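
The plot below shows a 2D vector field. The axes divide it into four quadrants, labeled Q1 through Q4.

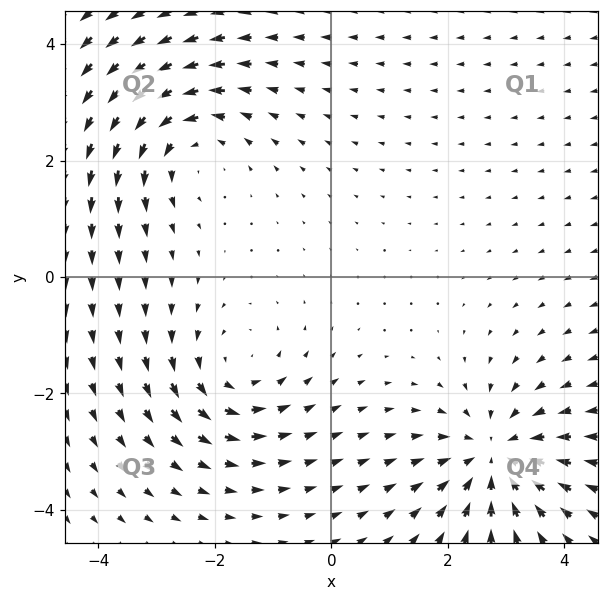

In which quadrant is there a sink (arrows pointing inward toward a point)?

Q4

The sink sits at approximately (2.8, -3.1), which lies in quadrant Q4. The divergence there is about -4, negative as expected for a sink.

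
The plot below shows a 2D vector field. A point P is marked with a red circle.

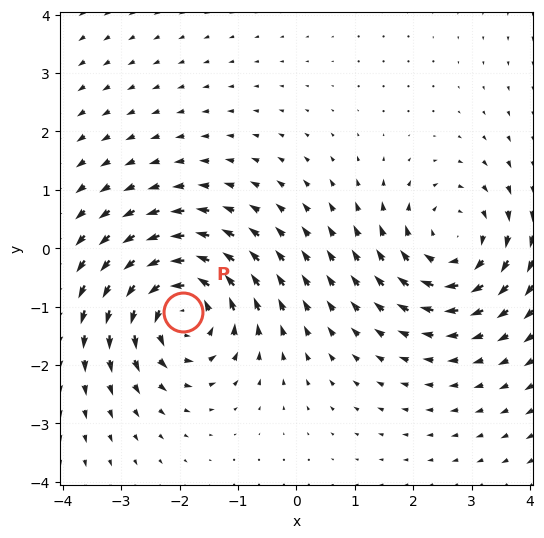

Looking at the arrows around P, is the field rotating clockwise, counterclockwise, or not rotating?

counterclockwise

Near P at (-1.9, -1.1) the arrows circulate counterclockwise. The curl (z-component) there is about +5; positive curl means counterclockwise rotation.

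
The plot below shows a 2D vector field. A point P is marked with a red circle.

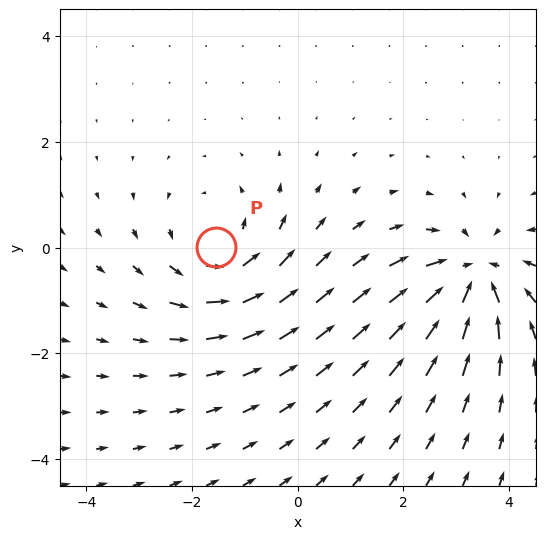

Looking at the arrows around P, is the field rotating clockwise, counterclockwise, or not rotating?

counterclockwise

Near P at (-1.5, 0.0) the arrows circulate counterclockwise. The curl (z-component) there is about +3; positive curl means counterclockwise rotation.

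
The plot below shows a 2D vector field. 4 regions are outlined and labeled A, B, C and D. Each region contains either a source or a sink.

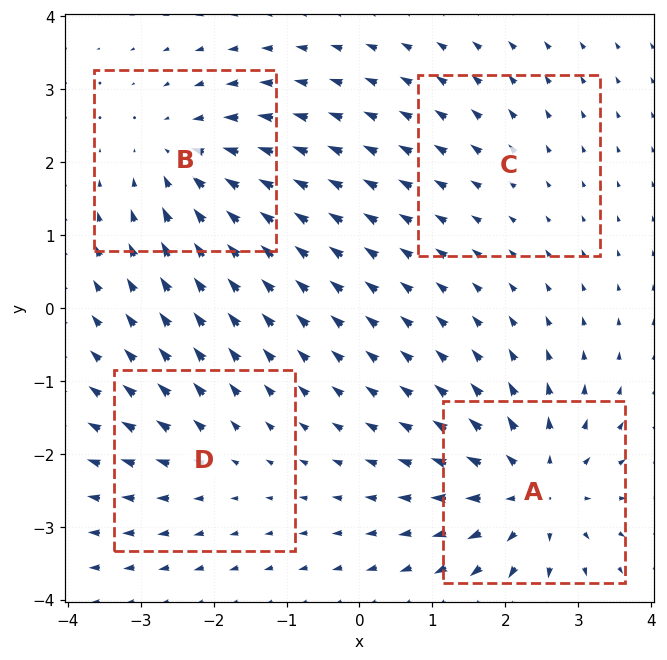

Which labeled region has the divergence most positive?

Divergence at each region's feature centre — A: about +7, B: about -5, C: about +2, D: about +3. Region A is most positive.

A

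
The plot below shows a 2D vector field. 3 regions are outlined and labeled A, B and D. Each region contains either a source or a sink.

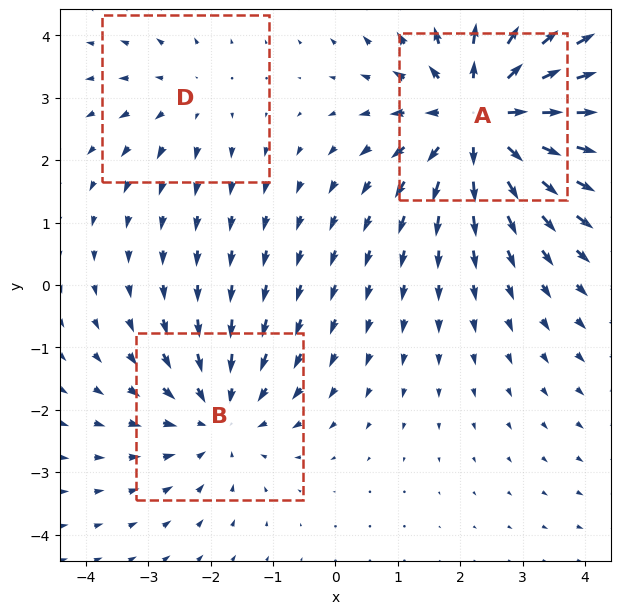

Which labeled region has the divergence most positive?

A

Divergence at each region's feature centre — A: about +4, B: about -3, D: about +2. Region A is most positive.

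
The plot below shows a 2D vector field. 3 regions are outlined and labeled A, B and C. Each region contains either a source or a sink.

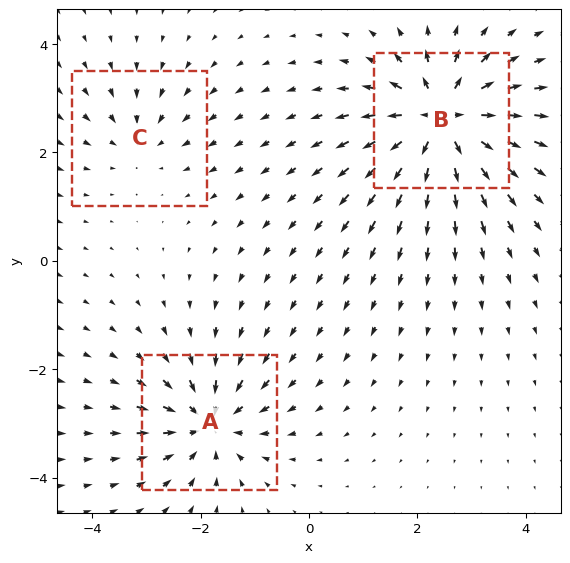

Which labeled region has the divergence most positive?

B

Divergence at each region's feature centre — A: about -4, B: about +6, C: about -2. Region B is most positive.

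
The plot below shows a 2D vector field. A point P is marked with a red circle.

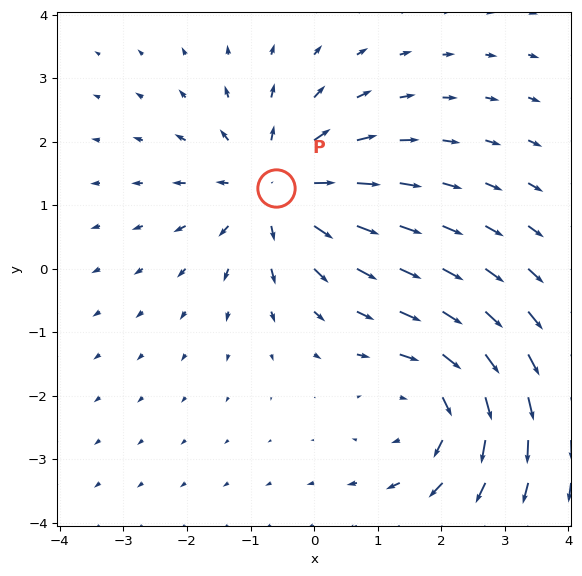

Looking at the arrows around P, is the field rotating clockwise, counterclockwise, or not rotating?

Near P at (-0.6, 1.3) the arrows show no circulation. The curl there is ≈0.

not rotating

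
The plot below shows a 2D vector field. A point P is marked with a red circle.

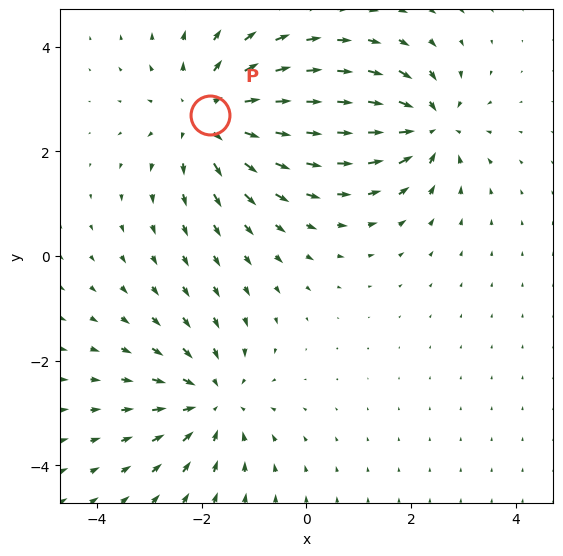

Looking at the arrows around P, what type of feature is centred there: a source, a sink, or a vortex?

source

At P (-1.8, 2.7) the arrows spread outward. Divergence about +4, curl ≈0 — positive divergence with near-zero curl is a source.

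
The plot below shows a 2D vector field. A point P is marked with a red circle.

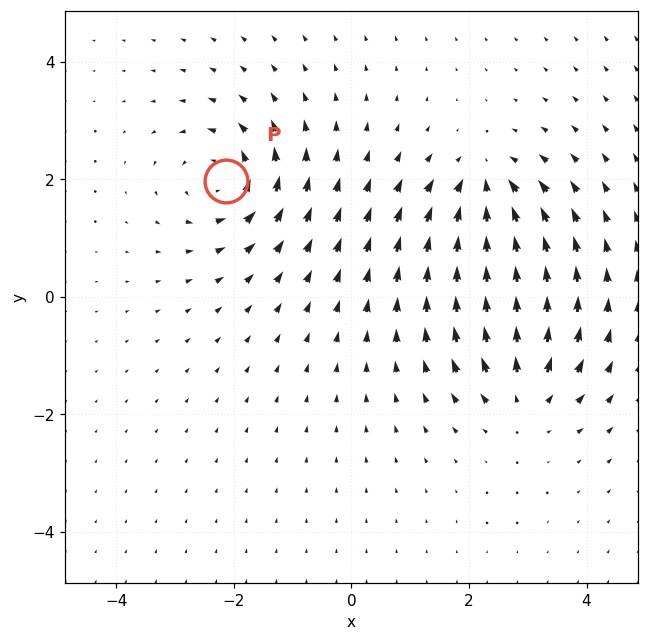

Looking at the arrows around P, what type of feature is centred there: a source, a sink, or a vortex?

At P (-2.1, 2.0) the arrows circulate counterclockwise. Divergence ≈0, curl about +6 — near-zero divergence with nonzero curl is a vortex.

vortex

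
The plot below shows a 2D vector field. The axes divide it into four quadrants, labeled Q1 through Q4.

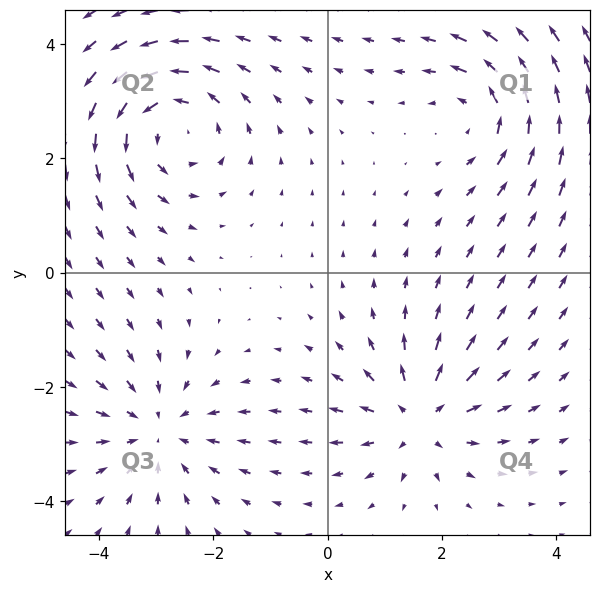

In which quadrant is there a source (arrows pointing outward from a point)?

The source sits at approximately (1.6, -2.5), which lies in quadrant Q4. The divergence there is about +5, positive as expected for a source.

Q4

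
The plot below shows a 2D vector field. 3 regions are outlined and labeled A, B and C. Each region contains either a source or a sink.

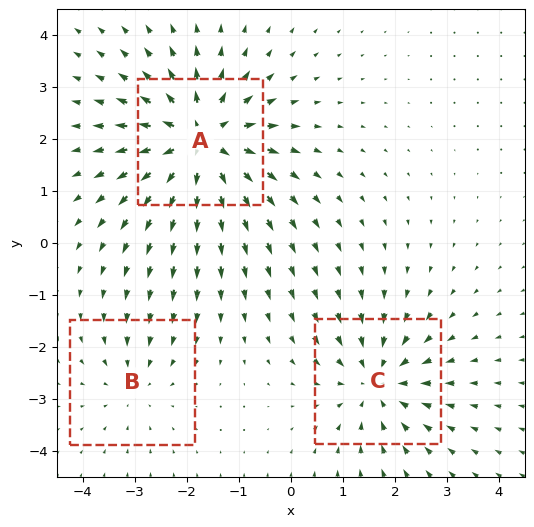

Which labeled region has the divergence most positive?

A

Divergence at each region's feature centre — A: about +5, B: about -2, C: about -3. Region A is most positive.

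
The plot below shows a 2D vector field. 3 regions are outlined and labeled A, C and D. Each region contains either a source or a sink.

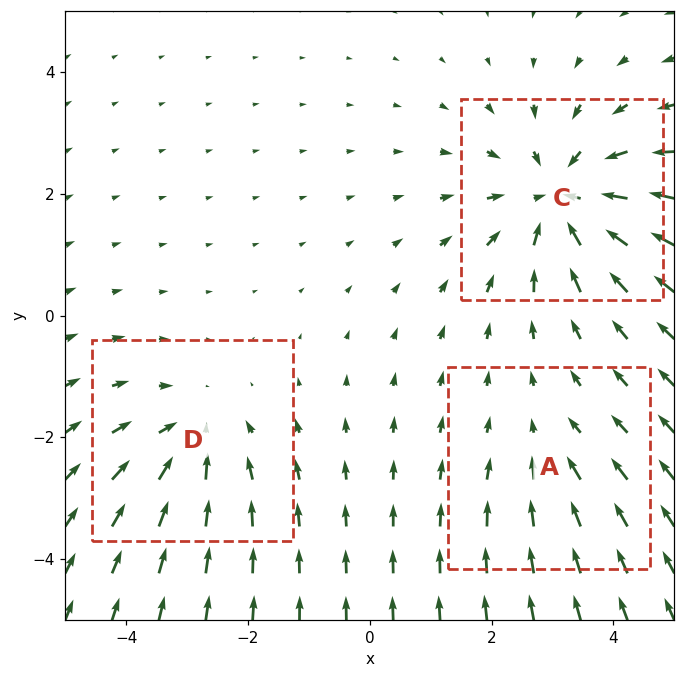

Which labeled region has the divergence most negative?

Divergence at each region's feature centre — A: about -2, C: about -4, D: about -3. Region C is most negative.

C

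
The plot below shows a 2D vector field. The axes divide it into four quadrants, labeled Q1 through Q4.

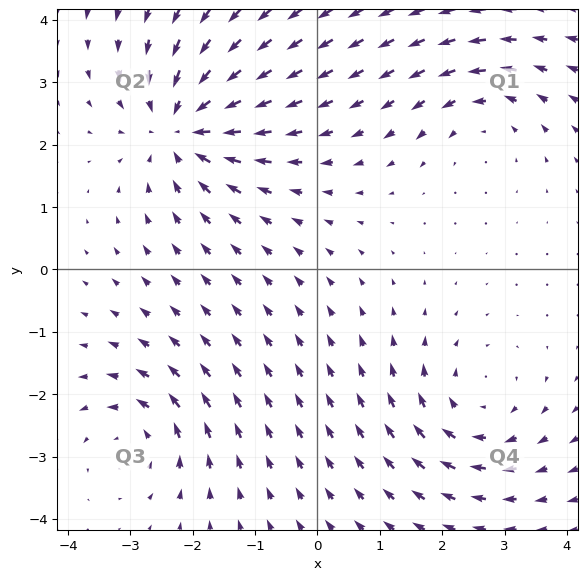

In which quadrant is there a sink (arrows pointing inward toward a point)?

Q2

The sink sits at approximately (-2.2, 2.3), which lies in quadrant Q2. The divergence there is about -5, negative as expected for a sink.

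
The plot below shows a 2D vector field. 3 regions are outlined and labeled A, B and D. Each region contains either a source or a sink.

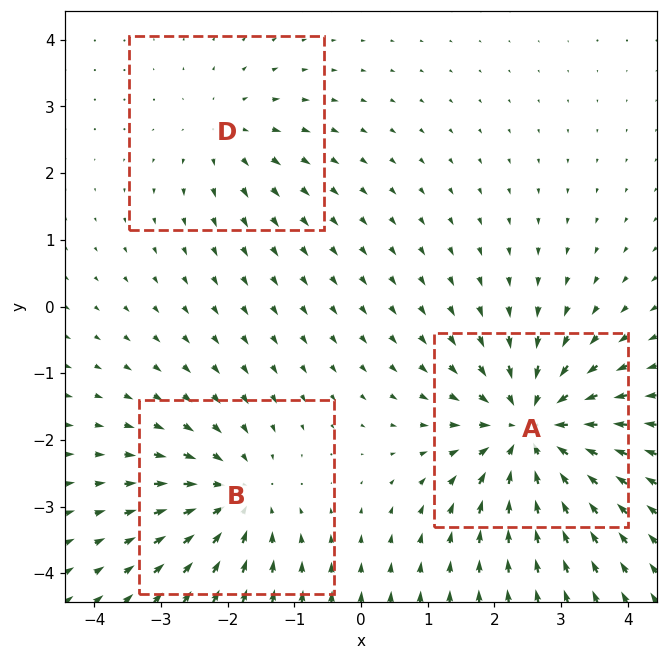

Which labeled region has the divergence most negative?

Divergence at each region's feature centre — A: about -5, B: about -3, D: about +2. Region A is most negative.

A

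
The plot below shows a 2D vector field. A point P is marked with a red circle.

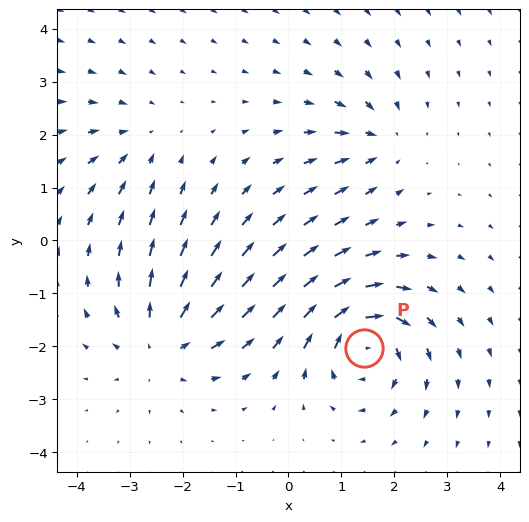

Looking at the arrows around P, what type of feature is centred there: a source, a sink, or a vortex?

vortex

At P (1.4, -2.0) the arrows circulate clockwise. Divergence ≈0, curl about -7 — near-zero divergence with nonzero curl is a vortex.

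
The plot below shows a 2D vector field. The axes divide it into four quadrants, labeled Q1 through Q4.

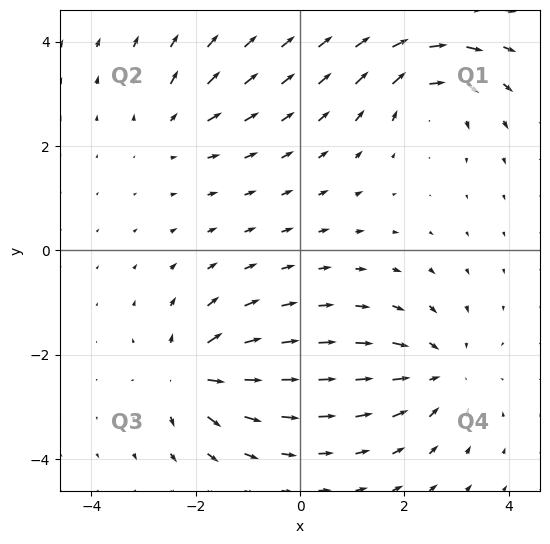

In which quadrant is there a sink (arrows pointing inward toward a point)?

The sink sits at approximately (2.7, -2.3), which lies in quadrant Q4. The divergence there is about -4, negative as expected for a sink.

Q4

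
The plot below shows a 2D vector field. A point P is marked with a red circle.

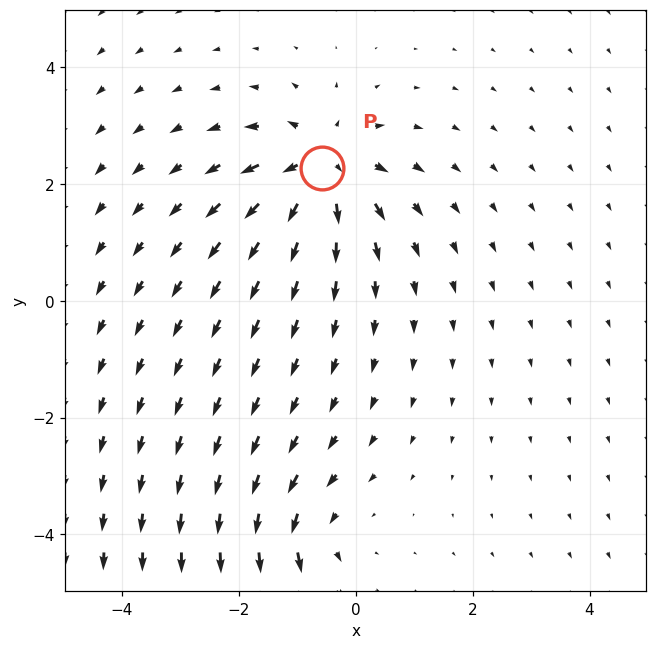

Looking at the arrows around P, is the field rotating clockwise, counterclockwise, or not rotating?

not rotating

Near P at (-0.6, 2.3) the arrows show no circulation. The curl there is ≈0.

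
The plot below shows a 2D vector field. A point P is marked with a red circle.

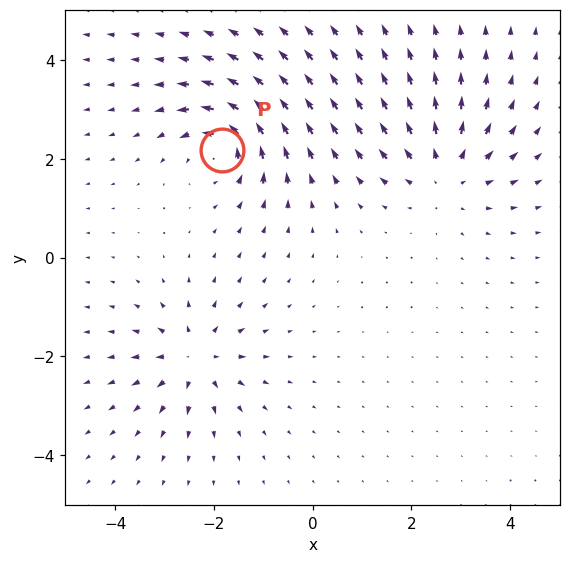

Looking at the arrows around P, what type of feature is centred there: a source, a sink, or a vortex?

vortex

At P (-1.8, 2.2) the arrows circulate counterclockwise. Divergence ≈0, curl about +6 — near-zero divergence with nonzero curl is a vortex.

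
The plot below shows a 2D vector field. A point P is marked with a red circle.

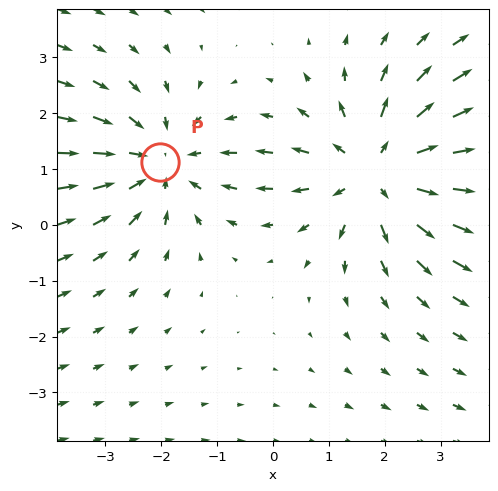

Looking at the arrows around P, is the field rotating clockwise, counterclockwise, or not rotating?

Near P at (-2.0, 1.1) the arrows show no circulation. The curl there is ≈0.

not rotating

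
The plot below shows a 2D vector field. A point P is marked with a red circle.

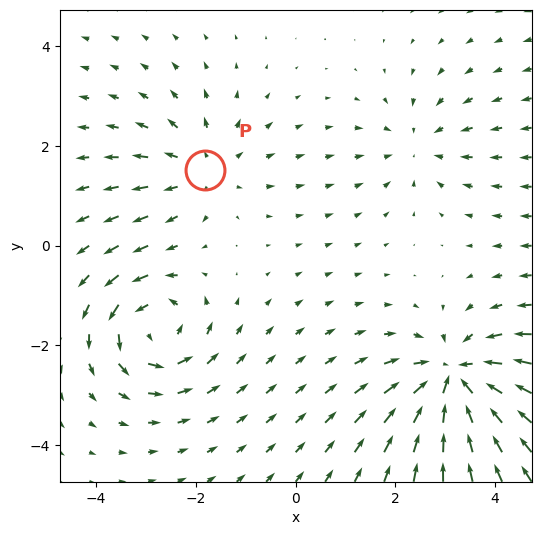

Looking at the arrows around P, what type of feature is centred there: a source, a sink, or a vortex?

At P (-1.8, 1.5) the arrows spread outward. Divergence about +3, curl ≈0 — positive divergence with near-zero curl is a source.

source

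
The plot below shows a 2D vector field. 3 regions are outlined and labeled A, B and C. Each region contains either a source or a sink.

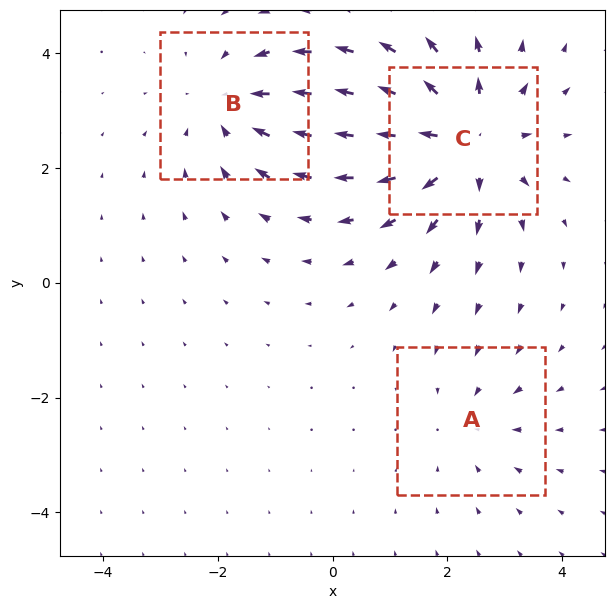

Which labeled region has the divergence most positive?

C

Divergence at each region's feature centre — A: about -2, B: about -3, C: about +4. Region C is most positive.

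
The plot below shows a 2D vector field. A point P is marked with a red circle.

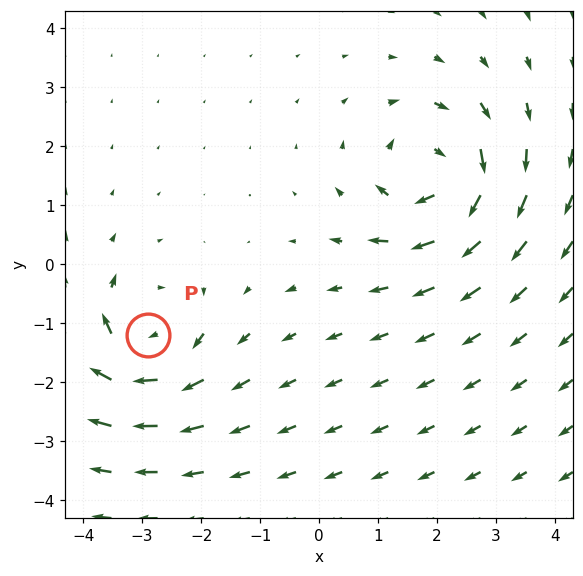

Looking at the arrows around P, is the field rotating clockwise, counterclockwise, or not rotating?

clockwise

Near P at (-2.9, -1.2) the arrows circulate clockwise. The curl (z-component) there is about -6; negative curl means clockwise rotation.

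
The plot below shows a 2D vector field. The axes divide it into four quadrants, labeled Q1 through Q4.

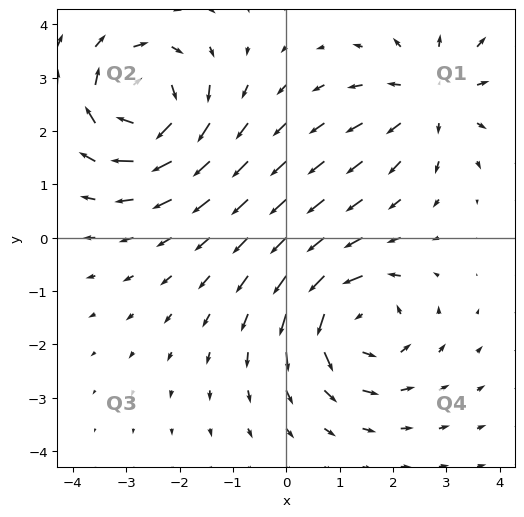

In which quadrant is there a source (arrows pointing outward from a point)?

Q1

The source sits at approximately (2.7, 2.6), which lies in quadrant Q1. The divergence there is about +4, positive as expected for a source.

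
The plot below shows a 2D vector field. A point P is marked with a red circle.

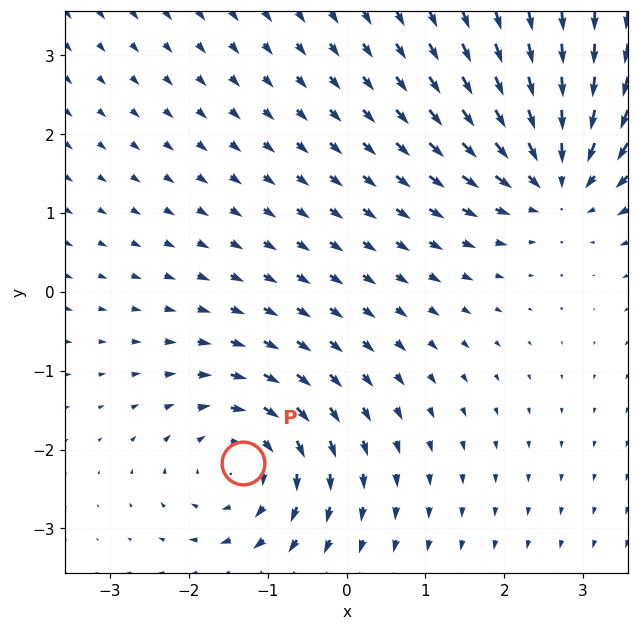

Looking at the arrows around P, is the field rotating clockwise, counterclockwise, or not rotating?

Near P at (-1.3, -2.2) the arrows circulate clockwise. The curl (z-component) there is about -4; negative curl means clockwise rotation.

clockwise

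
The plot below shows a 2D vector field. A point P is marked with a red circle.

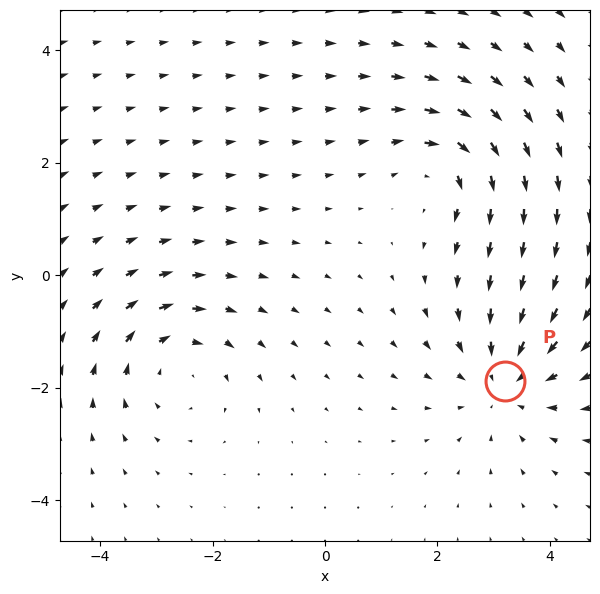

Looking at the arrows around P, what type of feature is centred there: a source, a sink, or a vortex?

sink

At P (3.2, -1.9) the arrows converge inward. Divergence about -4, curl ≈0 — negative divergence with near-zero curl is a sink.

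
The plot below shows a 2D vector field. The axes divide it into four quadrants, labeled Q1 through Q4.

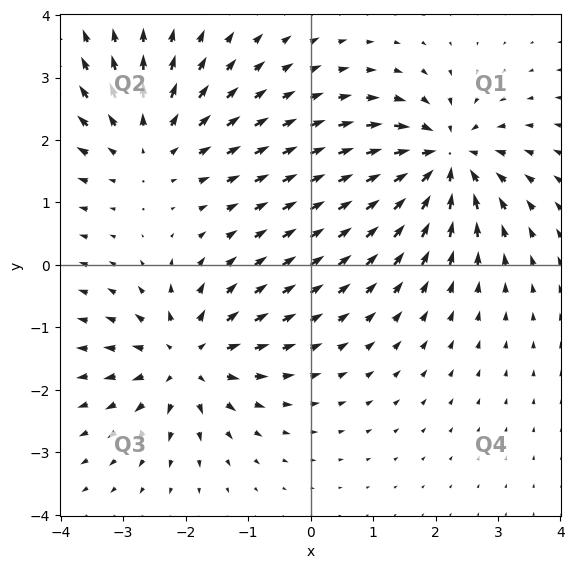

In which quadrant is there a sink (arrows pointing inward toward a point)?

The sink sits at approximately (2.1, 1.7), which lies in quadrant Q1. The divergence there is about -6, negative as expected for a sink.

Q1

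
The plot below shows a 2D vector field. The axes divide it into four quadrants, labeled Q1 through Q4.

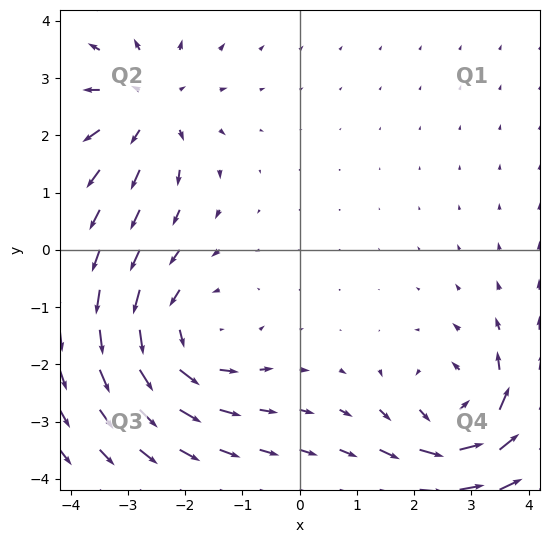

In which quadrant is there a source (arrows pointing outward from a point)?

Q2

The source sits at approximately (-2.6, 2.5), which lies in quadrant Q2. The divergence there is about +4, positive as expected for a source.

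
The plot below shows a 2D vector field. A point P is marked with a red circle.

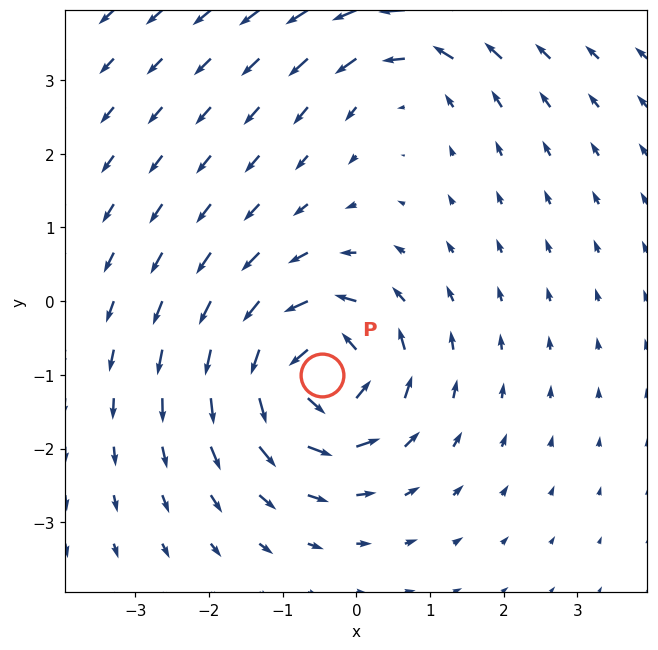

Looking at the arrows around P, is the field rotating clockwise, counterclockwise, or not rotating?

counterclockwise

Near P at (-0.5, -1.0) the arrows circulate counterclockwise. The curl (z-component) there is about +6; positive curl means counterclockwise rotation.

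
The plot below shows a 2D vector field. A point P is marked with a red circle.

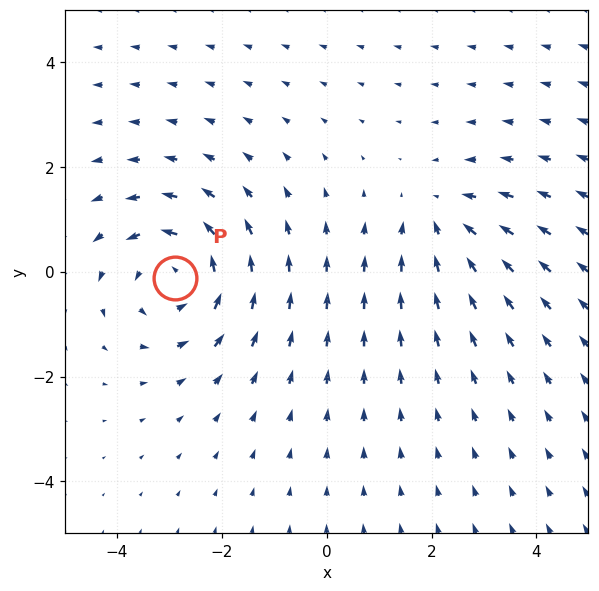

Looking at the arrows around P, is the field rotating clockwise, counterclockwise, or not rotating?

counterclockwise

Near P at (-2.9, -0.1) the arrows circulate counterclockwise. The curl (z-component) there is about +4; positive curl means counterclockwise rotation.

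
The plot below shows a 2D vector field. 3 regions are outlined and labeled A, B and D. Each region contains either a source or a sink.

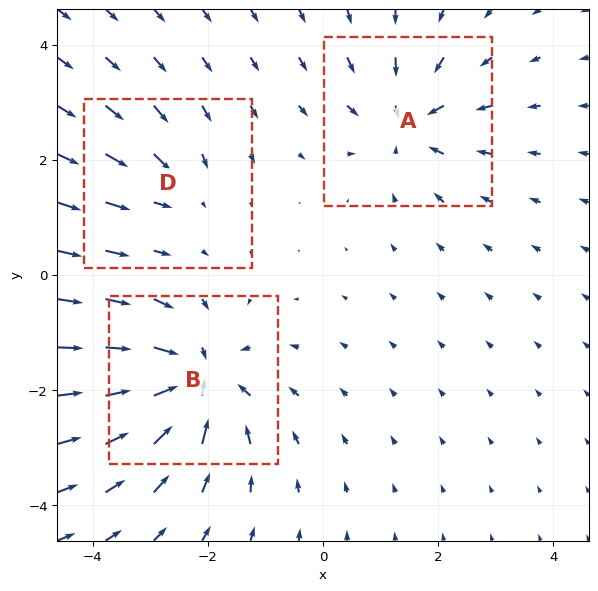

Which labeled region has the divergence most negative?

B

Divergence at each region's feature centre — A: about -4, B: about -6, D: about -2. Region B is most negative.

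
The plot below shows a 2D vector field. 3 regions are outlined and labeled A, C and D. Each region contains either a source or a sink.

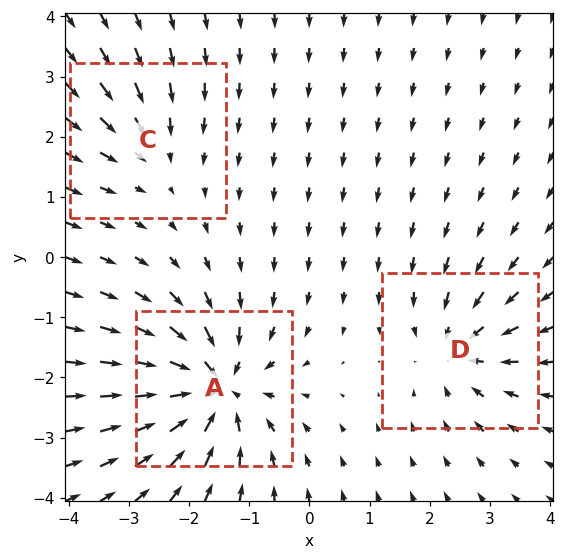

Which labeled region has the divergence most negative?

A

Divergence at each region's feature centre — A: about -6, C: about -2, D: about -4. Region A is most negative.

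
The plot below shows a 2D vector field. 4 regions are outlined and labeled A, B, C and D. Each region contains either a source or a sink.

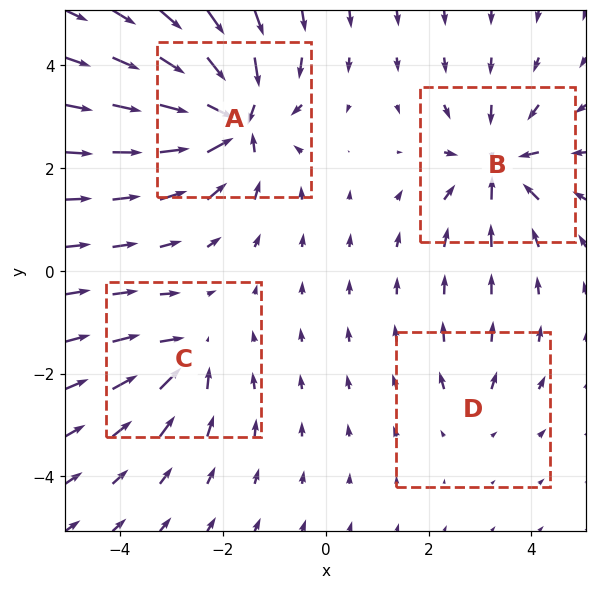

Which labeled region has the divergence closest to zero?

D

Divergence at each region's feature centre — A: about -9, B: about -6, C: about -4, D: about +2. Region D is closest to zero.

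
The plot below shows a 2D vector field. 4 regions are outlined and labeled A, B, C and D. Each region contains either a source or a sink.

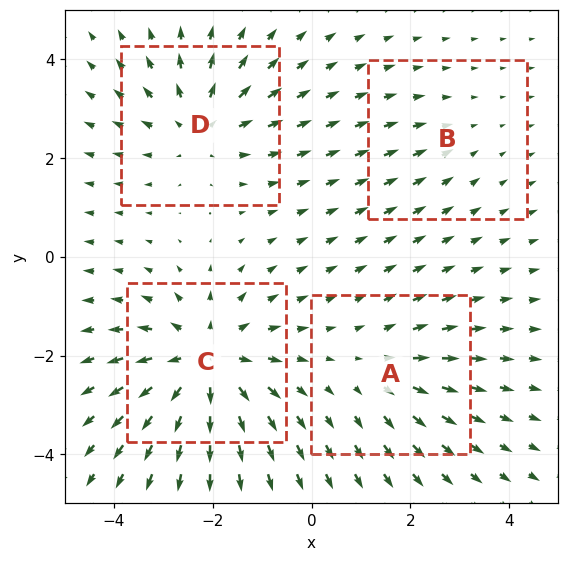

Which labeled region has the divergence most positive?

C

Divergence at each region's feature centre — A: about +3, B: about -2, C: about +6, D: about +4. Region C is most positive.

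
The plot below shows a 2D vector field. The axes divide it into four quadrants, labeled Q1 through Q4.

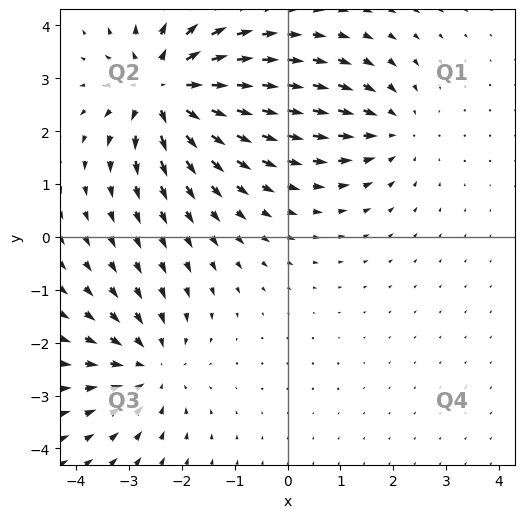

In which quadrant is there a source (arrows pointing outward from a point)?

The source sits at approximately (-2.3, 2.8), which lies in quadrant Q2. The divergence there is about +6, positive as expected for a source.

Q2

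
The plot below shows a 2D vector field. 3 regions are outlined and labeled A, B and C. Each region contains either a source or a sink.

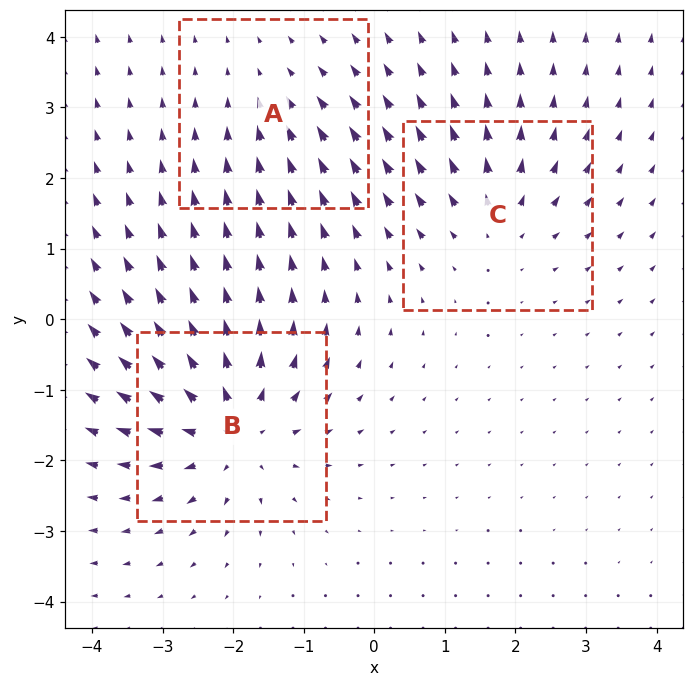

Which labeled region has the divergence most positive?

B

Divergence at each region's feature centre — A: about -2, B: about +5, C: about +3. Region B is most positive.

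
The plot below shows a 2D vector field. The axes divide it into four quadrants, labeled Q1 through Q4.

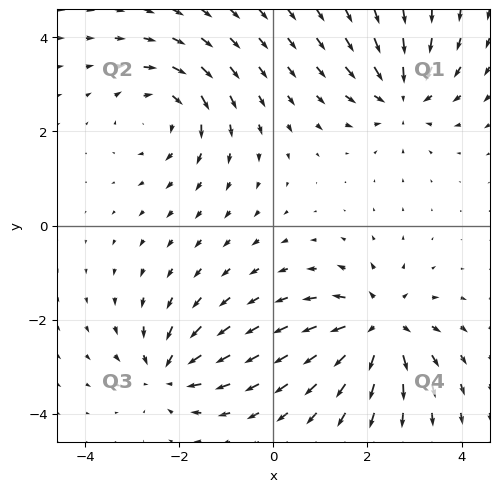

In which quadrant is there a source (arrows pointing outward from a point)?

The source sits at approximately (2.3, -2.1), which lies in quadrant Q4. The divergence there is about +6, positive as expected for a source.

Q4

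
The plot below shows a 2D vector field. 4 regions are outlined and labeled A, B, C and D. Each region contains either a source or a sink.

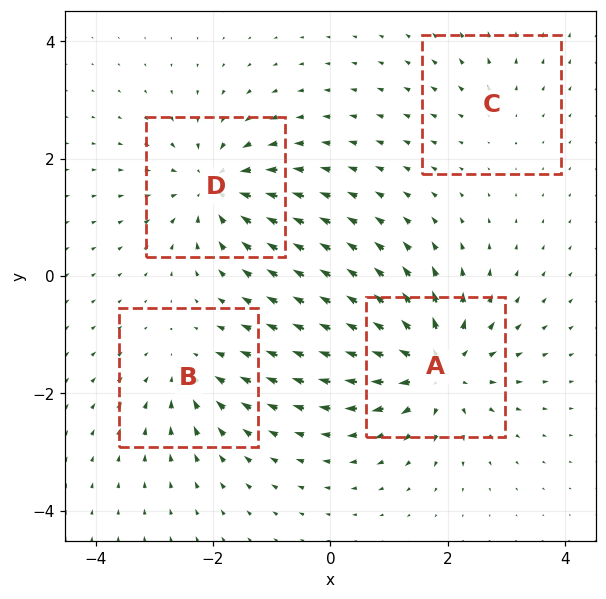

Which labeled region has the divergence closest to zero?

C

Divergence at each region's feature centre — A: about +8, B: about -4, C: about +2, D: about -6. Region C is closest to zero.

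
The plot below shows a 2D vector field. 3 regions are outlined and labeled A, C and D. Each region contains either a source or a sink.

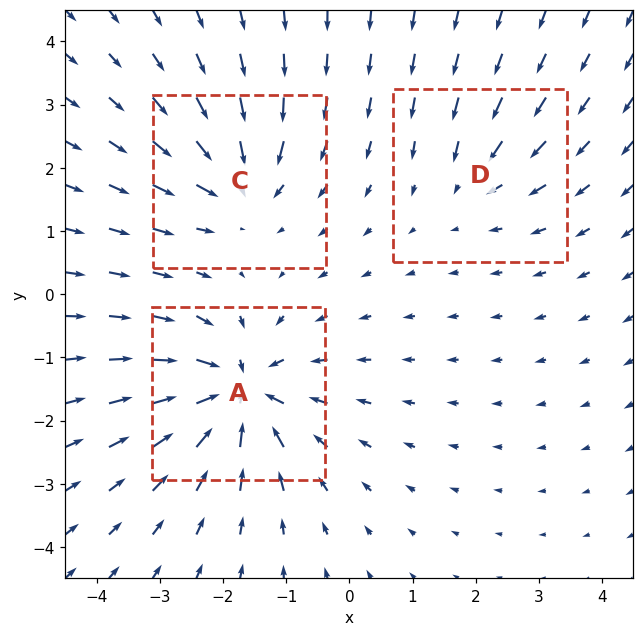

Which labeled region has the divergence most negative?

A

Divergence at each region's feature centre — A: about -6, C: about -4, D: about -2. Region A is most negative.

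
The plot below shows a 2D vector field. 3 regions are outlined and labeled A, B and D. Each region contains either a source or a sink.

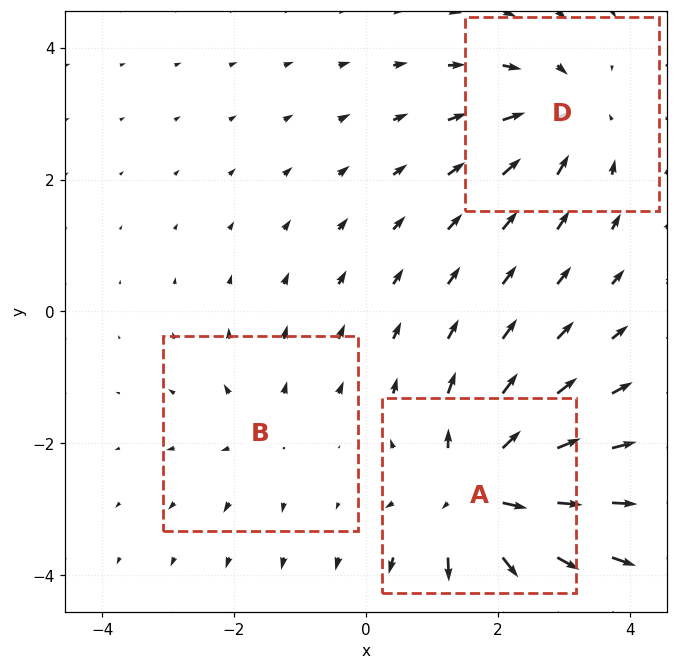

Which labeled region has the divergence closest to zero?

Divergence at each region's feature centre — A: about +6, B: about +2, D: about -3. Region B is closest to zero.

B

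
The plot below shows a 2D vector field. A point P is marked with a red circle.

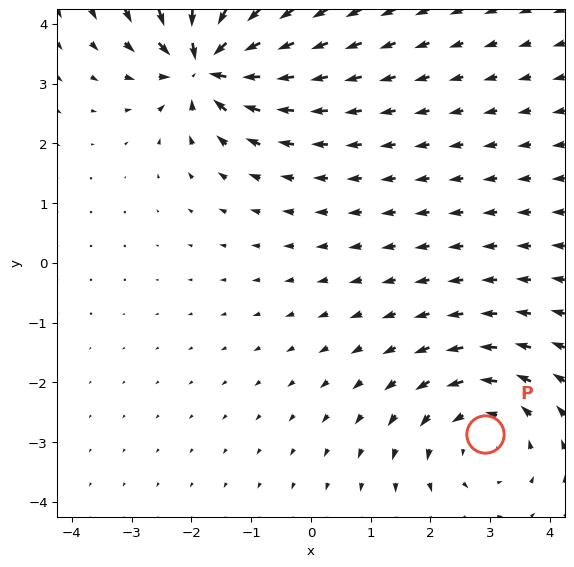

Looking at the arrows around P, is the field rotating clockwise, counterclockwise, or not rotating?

counterclockwise

Near P at (2.9, -2.9) the arrows circulate counterclockwise. The curl (z-component) there is about +2; positive curl means counterclockwise rotation.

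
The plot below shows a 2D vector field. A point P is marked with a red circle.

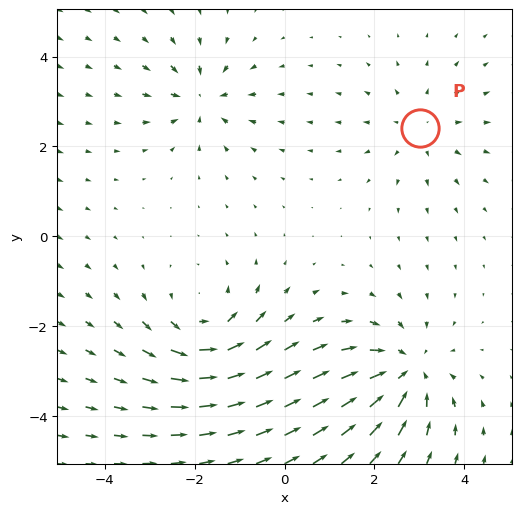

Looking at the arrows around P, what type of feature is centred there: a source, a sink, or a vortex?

At P (3.0, 2.4) the arrows spread outward. Divergence about +3, curl ≈0 — positive divergence with near-zero curl is a source.

source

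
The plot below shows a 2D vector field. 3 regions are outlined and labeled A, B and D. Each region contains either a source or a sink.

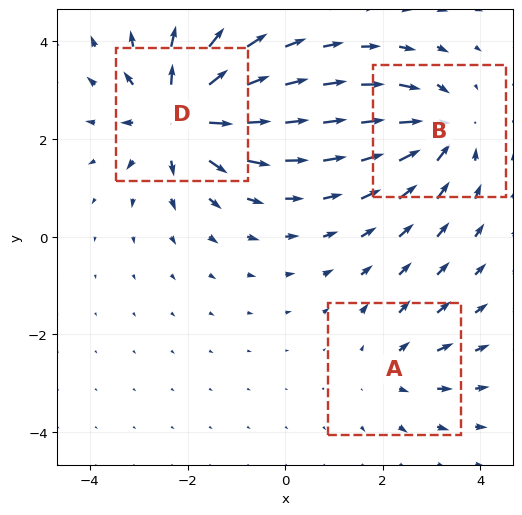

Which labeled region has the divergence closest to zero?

Divergence at each region's feature centre — A: about +2, B: about -3, D: about +5. Region A is closest to zero.

A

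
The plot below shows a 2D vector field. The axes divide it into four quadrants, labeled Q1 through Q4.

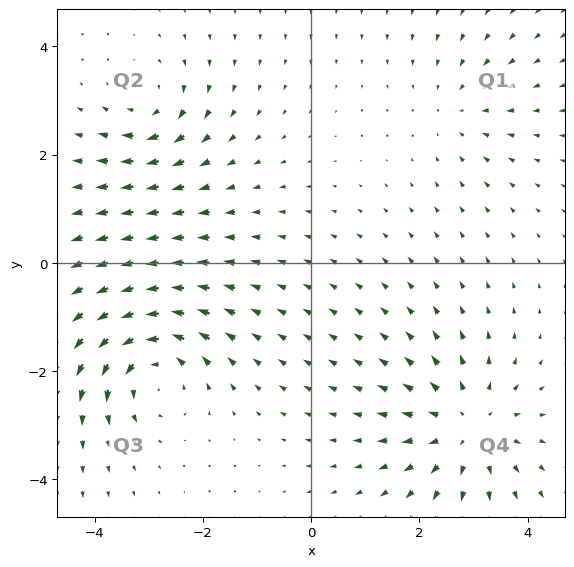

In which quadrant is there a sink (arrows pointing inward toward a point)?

The sink sits at approximately (2.7, 2.9), which lies in quadrant Q1. The divergence there is about -2, negative as expected for a sink.

Q1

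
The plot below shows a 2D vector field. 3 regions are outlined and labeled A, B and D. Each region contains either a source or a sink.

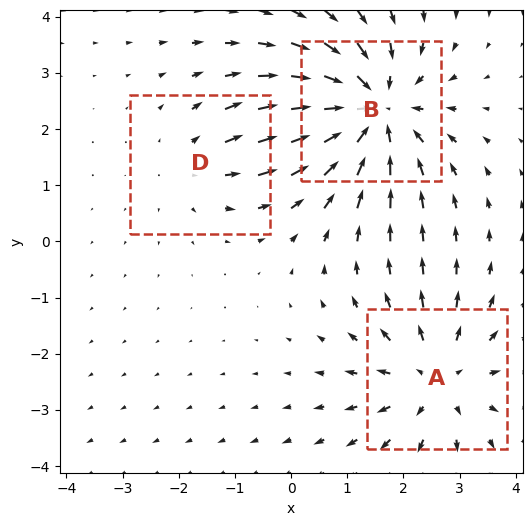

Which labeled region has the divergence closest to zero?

D

Divergence at each region's feature centre — A: about +3, B: about -4, D: about +2. Region D is closest to zero.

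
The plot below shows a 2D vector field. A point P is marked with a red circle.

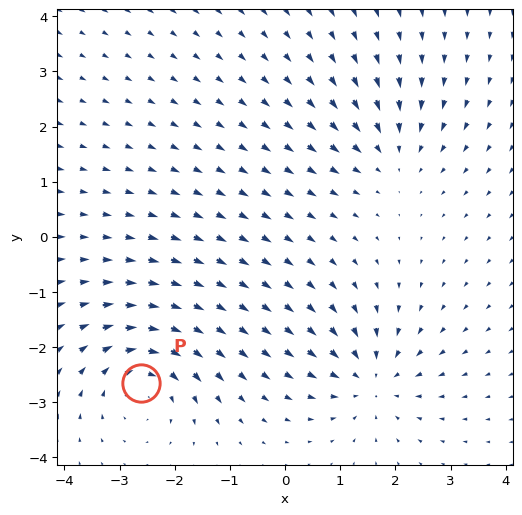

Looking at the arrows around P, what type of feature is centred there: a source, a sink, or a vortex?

At P (-2.6, -2.7) the arrows circulate clockwise. Divergence ≈0, curl about -5 — near-zero divergence with nonzero curl is a vortex.

vortex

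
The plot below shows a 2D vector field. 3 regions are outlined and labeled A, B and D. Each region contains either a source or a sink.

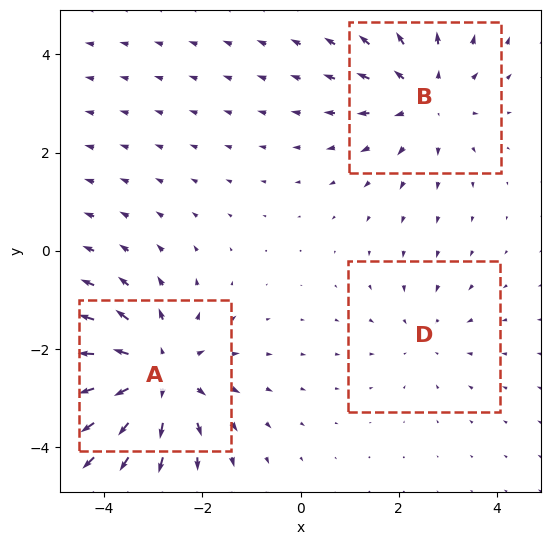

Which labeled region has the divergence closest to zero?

Divergence at each region's feature centre — A: about +4, B: about +3, D: about -2. Region D is closest to zero.

D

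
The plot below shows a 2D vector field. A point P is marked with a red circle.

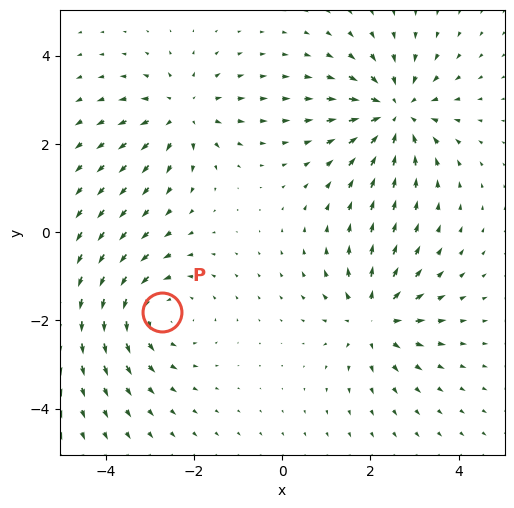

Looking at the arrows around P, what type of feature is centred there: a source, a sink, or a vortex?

vortex

At P (-2.7, -1.8) the arrows circulate counterclockwise. Divergence ≈0, curl about +3 — near-zero divergence with nonzero curl is a vortex.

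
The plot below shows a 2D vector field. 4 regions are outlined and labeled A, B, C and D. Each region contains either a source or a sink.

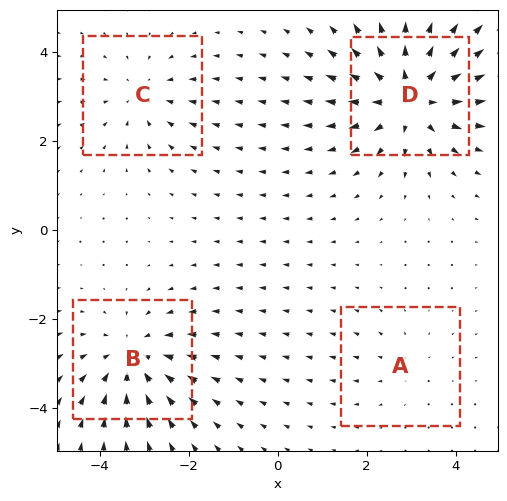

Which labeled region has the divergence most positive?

Divergence at each region's feature centre — A: about +2, B: about -5, C: about -3, D: about +6. Region D is most positive.

D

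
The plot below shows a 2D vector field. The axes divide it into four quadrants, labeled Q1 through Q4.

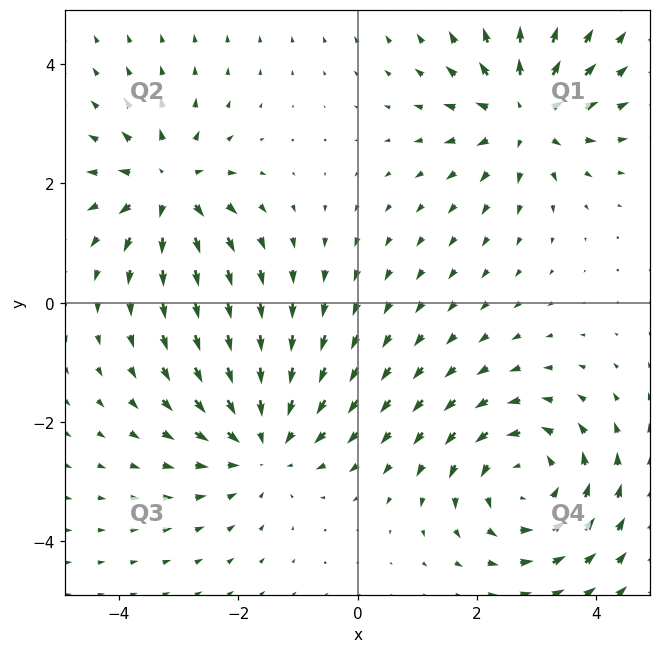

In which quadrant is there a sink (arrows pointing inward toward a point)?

Q3

The sink sits at approximately (-1.6, -2.3), which lies in quadrant Q3. The divergence there is about -3, negative as expected for a sink.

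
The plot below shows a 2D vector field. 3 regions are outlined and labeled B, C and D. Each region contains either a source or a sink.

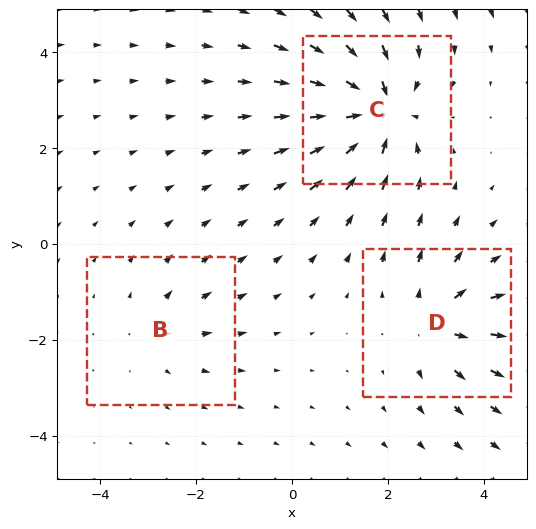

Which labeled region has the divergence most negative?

C

Divergence at each region's feature centre — B: about +2, C: about -6, D: about +4. Region C is most negative.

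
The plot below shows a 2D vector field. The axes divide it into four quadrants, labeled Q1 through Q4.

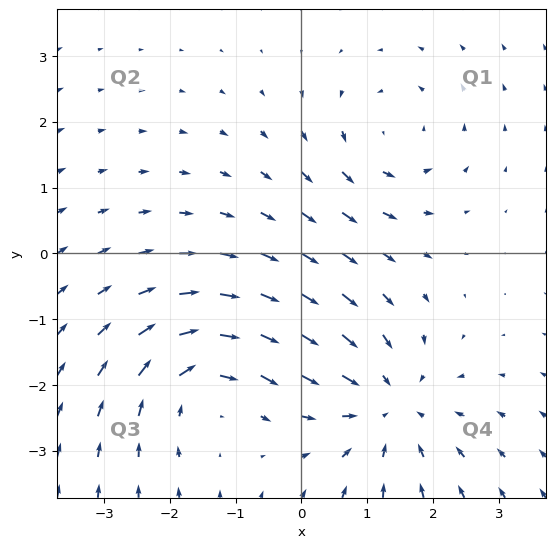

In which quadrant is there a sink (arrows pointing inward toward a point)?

The sink sits at approximately (1.3, -2.3), which lies in quadrant Q4. The divergence there is about -4, negative as expected for a sink.

Q4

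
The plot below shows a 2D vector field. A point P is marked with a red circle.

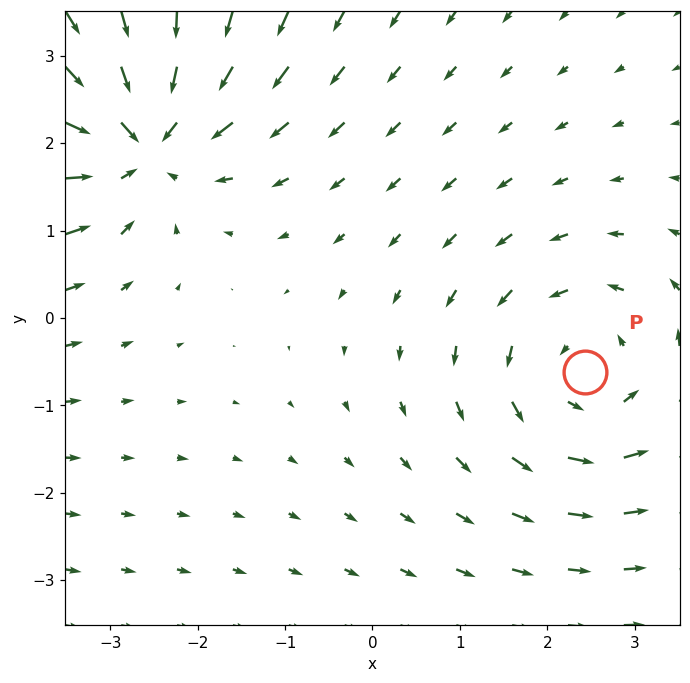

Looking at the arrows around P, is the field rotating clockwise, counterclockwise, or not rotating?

Near P at (2.4, -0.6) the arrows circulate counterclockwise. The curl (z-component) there is about +3; positive curl means counterclockwise rotation.

counterclockwise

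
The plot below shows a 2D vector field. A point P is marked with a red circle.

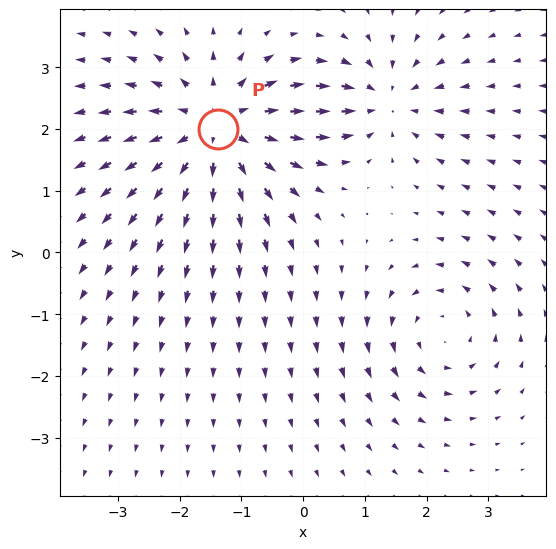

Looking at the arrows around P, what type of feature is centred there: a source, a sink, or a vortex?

At P (-1.4, 2.0) the arrows spread outward. Divergence about +4, curl ≈0 — positive divergence with near-zero curl is a source.

source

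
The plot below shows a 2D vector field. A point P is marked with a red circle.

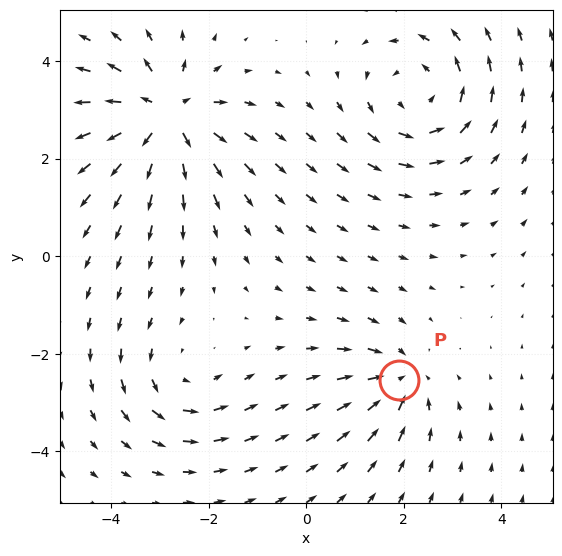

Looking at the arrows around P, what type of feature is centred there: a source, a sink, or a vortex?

At P (1.9, -2.5) the arrows converge inward. Divergence about -4, curl ≈0 — negative divergence with near-zero curl is a sink.

sink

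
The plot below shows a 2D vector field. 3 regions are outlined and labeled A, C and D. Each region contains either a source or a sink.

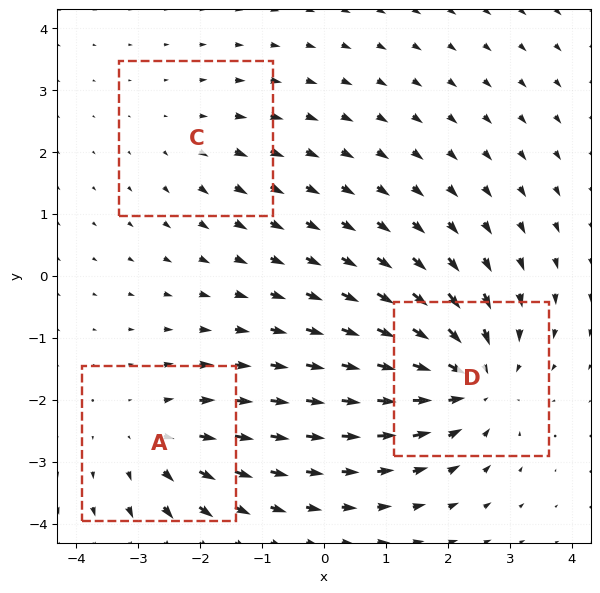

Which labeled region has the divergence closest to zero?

C

Divergence at each region's feature centre — A: about +3, C: about +2, D: about -4. Region C is closest to zero.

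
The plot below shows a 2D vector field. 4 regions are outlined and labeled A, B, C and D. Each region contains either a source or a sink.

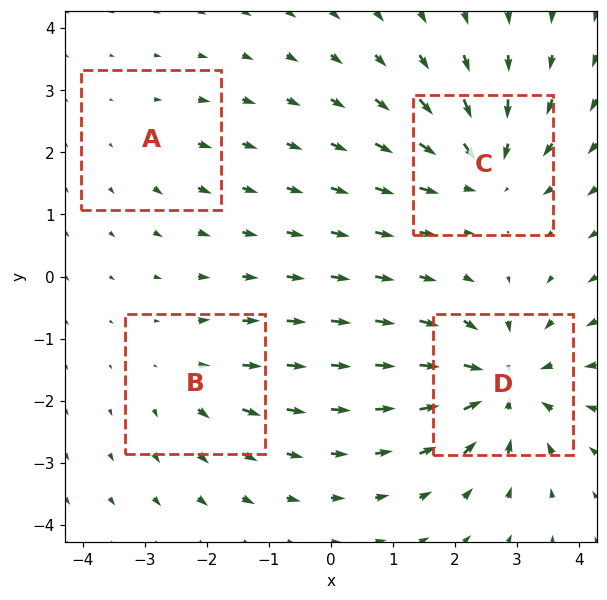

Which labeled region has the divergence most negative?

Divergence at each region's feature centre — A: about +2, B: about +3, C: about -6, D: about -7. Region D is most negative.

D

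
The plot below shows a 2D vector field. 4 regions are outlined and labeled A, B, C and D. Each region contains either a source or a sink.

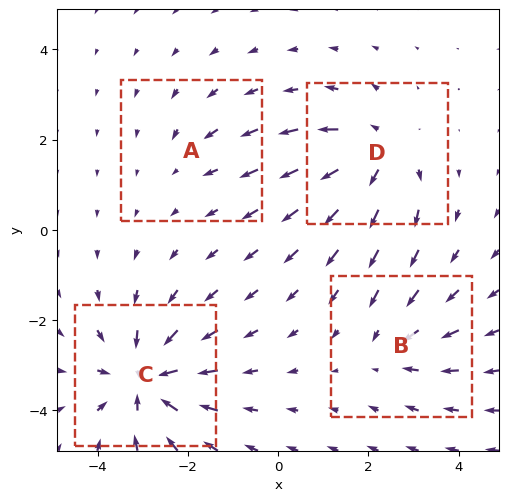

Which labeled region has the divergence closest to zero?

Divergence at each region's feature centre — A: about -2, B: about -3, C: about -7, D: about +5. Region A is closest to zero.

A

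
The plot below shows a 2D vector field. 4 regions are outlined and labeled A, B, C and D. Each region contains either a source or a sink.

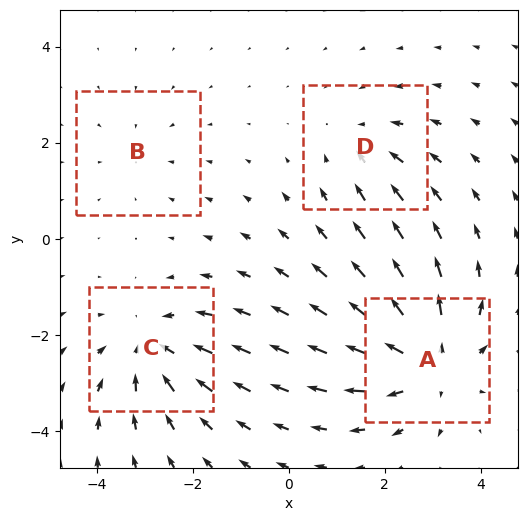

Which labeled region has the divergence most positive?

A

Divergence at each region's feature centre — A: about +6, B: about -2, C: about -4, D: about -3. Region A is most positive.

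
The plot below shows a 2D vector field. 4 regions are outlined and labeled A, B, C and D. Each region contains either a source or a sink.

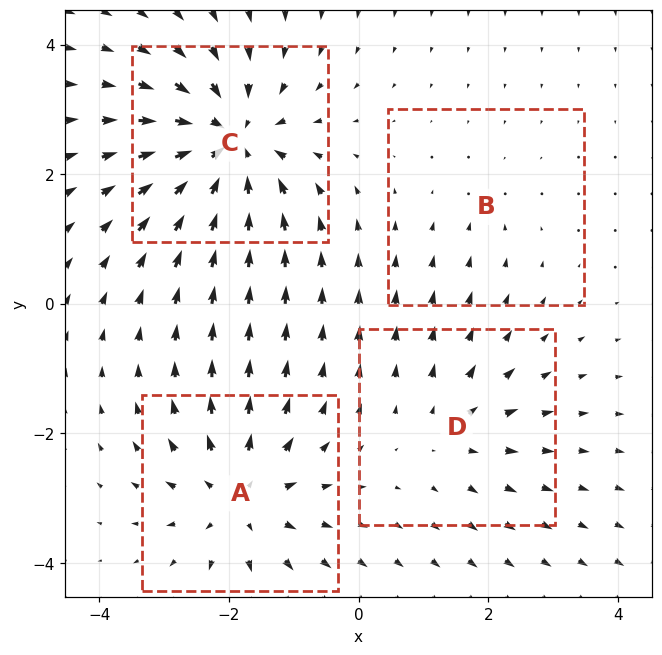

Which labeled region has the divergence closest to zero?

Divergence at each region's feature centre — A: about +6, B: about -2, C: about -7, D: about +3. Region B is closest to zero.

B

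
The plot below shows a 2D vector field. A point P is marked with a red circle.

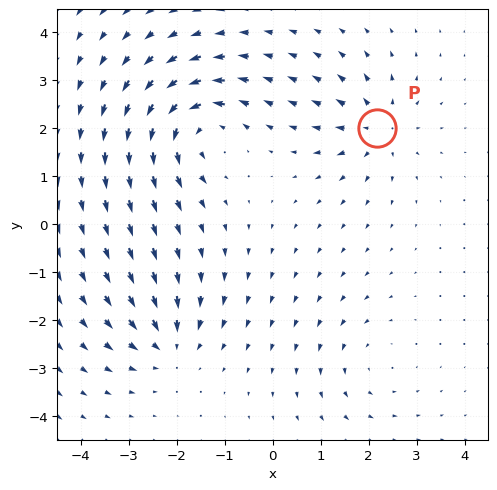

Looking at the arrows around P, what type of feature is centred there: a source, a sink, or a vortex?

source

At P (2.2, 2.0) the arrows spread outward. Divergence about +4, curl ≈0 — positive divergence with near-zero curl is a source.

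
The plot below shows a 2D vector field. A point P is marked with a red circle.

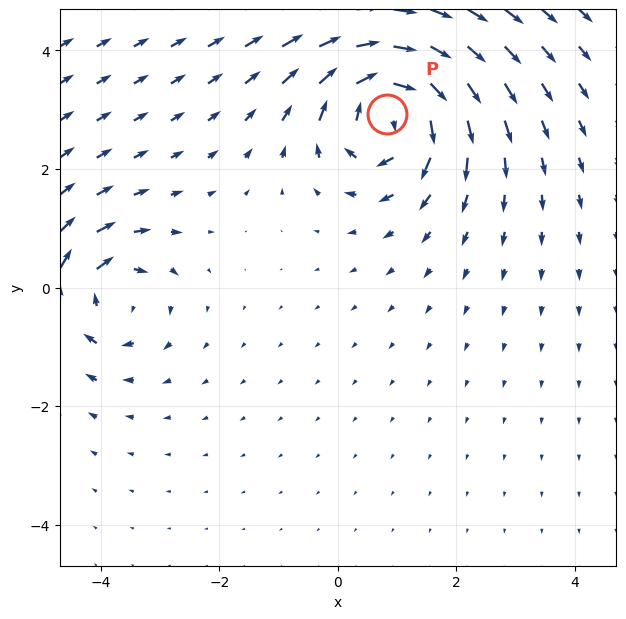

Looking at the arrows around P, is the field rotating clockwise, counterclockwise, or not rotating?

clockwise

Near P at (0.8, 2.9) the arrows circulate clockwise. The curl (z-component) there is about -6; negative curl means clockwise rotation.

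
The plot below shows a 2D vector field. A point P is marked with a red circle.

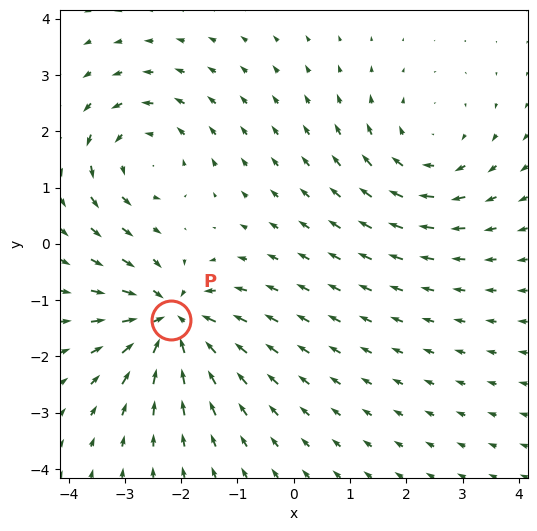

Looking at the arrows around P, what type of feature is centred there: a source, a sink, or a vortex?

sink

At P (-2.2, -1.4) the arrows converge inward. Divergence about -5, curl ≈0 — negative divergence with near-zero curl is a sink.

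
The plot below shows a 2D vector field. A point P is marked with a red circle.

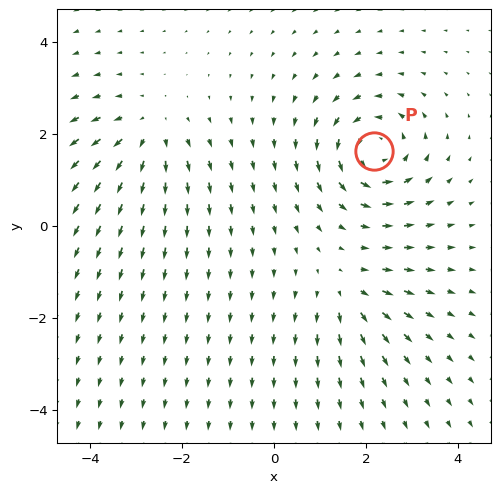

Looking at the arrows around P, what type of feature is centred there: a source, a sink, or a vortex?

At P (2.2, 1.6) the arrows circulate counterclockwise. Divergence ≈0, curl about +6 — near-zero divergence with nonzero curl is a vortex.

vortex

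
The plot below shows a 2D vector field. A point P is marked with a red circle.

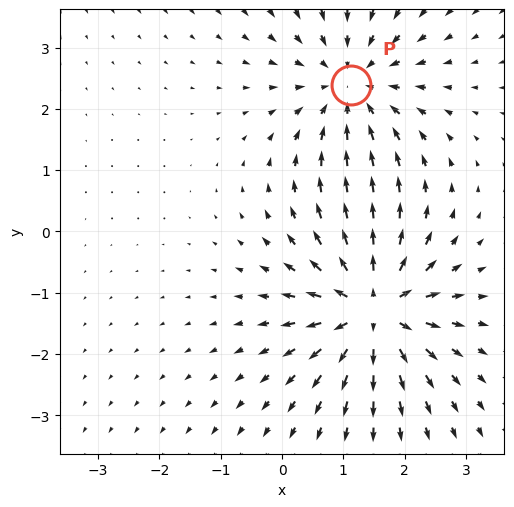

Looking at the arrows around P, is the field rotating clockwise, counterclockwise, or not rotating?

not rotating

Near P at (1.1, 2.4) the arrows show no circulation. The curl there is ≈0.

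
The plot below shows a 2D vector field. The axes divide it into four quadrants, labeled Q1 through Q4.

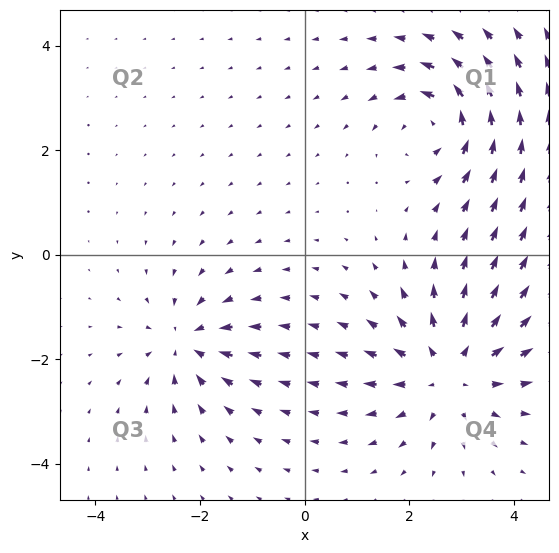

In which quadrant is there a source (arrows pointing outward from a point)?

The source sits at approximately (2.8, -2.2), which lies in quadrant Q4. The divergence there is about +4, positive as expected for a source.

Q4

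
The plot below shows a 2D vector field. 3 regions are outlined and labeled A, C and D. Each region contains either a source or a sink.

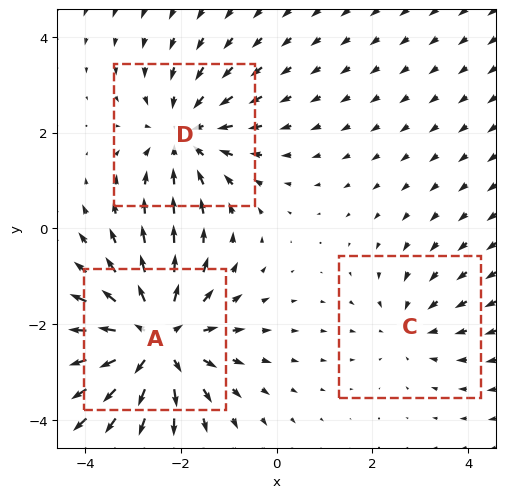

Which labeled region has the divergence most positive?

A

Divergence at each region's feature centre — A: about +4, C: about -2, D: about -3. Region A is most positive.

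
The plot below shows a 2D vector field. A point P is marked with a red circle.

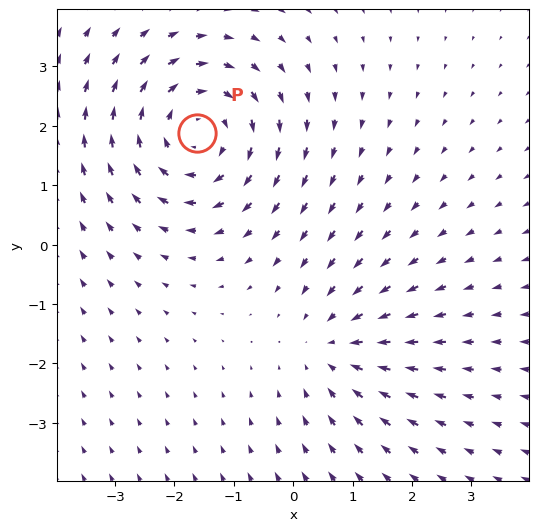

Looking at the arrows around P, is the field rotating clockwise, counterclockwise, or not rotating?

clockwise

Near P at (-1.6, 1.9) the arrows circulate clockwise. The curl (z-component) there is about -4; negative curl means clockwise rotation.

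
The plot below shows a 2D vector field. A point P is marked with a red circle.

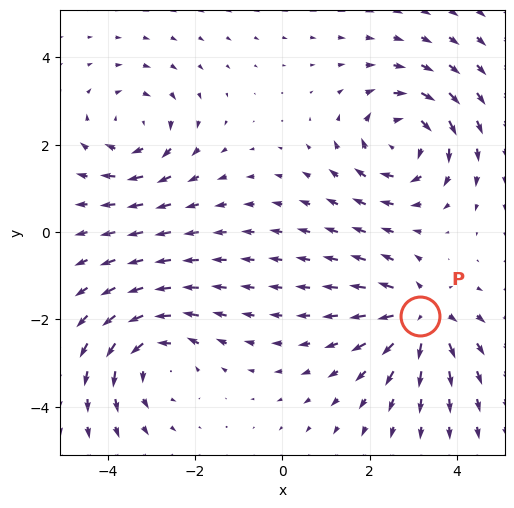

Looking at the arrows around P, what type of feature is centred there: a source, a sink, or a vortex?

At P (3.2, -1.9) the arrows spread outward. Divergence about +5, curl ≈0 — positive divergence with near-zero curl is a source.

source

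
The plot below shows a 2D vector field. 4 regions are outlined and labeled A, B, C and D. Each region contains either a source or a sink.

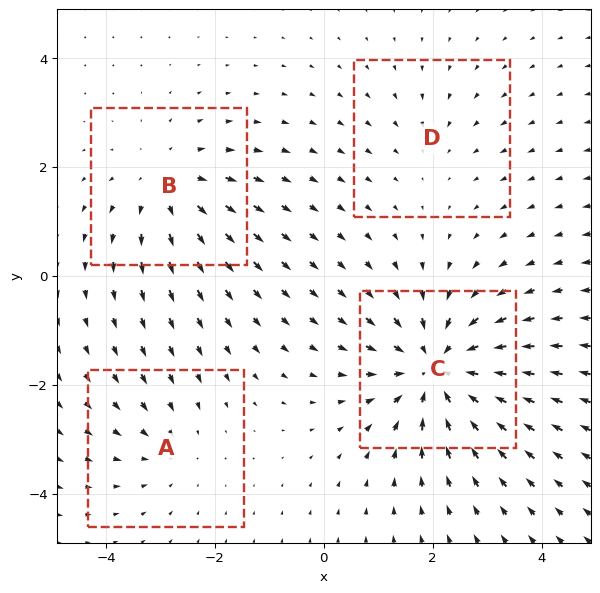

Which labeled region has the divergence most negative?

C

Divergence at each region's feature centre — A: about -3, B: about +4, C: about -6, D: about -2. Region C is most negative.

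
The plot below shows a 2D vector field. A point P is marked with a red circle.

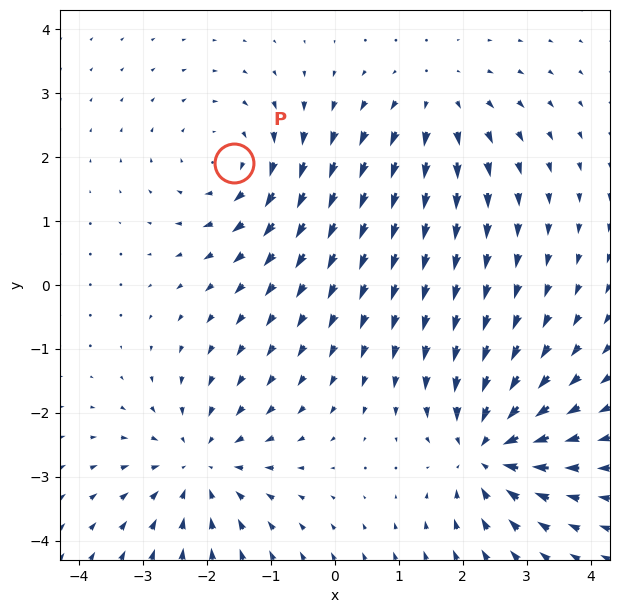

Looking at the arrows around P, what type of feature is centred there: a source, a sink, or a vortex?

At P (-1.6, 1.9) the arrows circulate clockwise. Divergence ≈0, curl about -3 — near-zero divergence with nonzero curl is a vortex.

vortex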